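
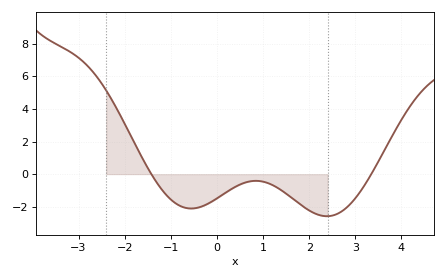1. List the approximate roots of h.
-1.4, 3.4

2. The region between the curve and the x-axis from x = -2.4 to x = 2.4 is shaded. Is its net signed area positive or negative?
negative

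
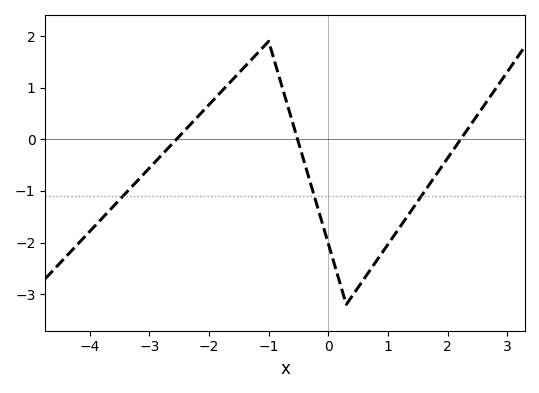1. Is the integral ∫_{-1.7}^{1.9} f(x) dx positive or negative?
negative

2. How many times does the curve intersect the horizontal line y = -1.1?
3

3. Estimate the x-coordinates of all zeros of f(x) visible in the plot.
-2.55, -0.516, 2.22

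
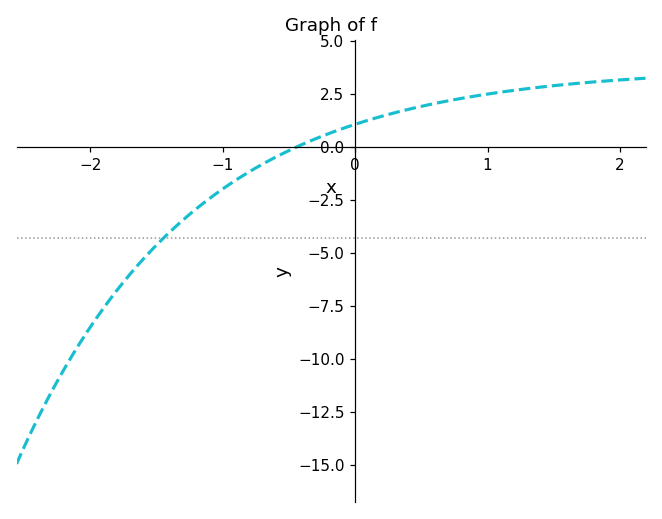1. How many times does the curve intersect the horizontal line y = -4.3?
1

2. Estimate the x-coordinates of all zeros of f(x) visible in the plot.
-0.4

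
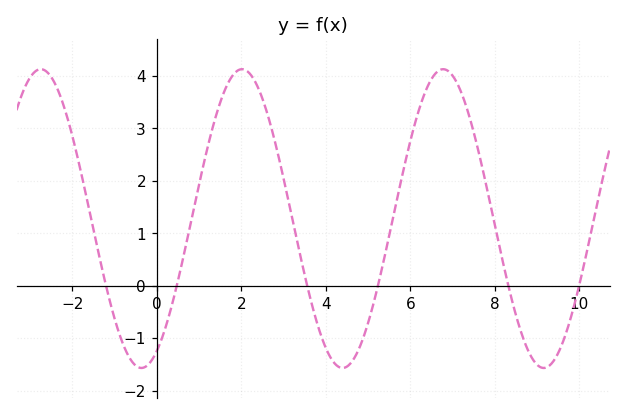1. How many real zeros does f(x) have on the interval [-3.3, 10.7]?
6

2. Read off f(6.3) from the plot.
3.6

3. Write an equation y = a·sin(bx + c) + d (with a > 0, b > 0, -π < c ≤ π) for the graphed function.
y = 2.85sin(1.3x - 1.1) + 1.28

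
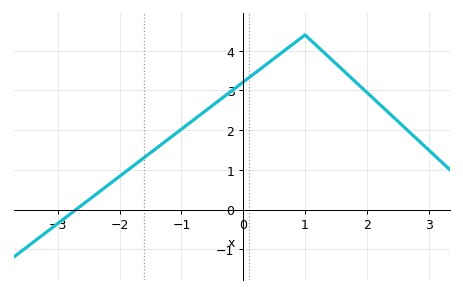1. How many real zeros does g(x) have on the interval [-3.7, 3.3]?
1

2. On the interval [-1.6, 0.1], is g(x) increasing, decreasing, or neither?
increasing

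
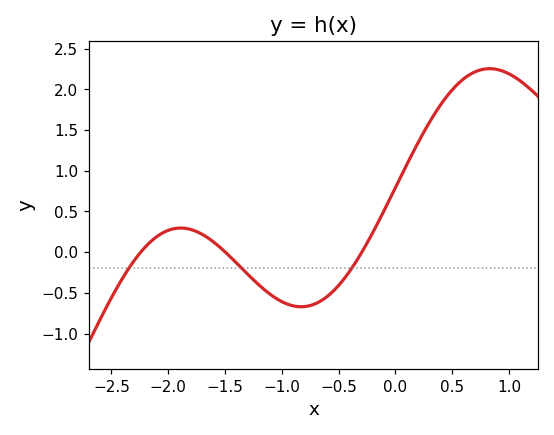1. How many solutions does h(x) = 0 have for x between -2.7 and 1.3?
3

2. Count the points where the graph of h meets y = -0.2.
3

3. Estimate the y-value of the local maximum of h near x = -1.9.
0.3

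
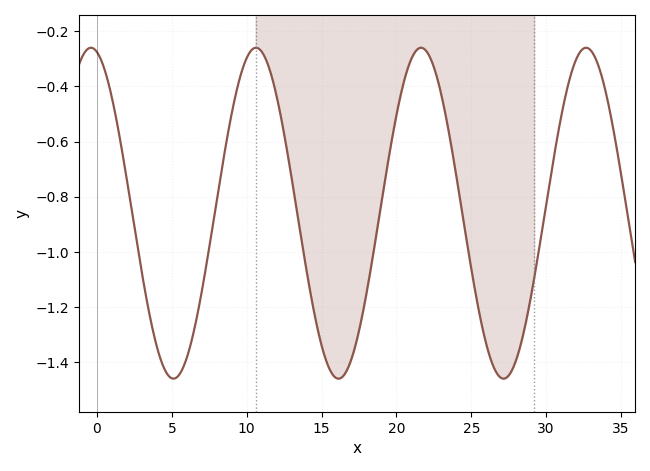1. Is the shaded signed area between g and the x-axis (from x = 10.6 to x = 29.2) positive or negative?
negative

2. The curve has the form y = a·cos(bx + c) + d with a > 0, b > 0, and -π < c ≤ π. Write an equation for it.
y = 0.6cos(0.57x + 0.23) - 0.86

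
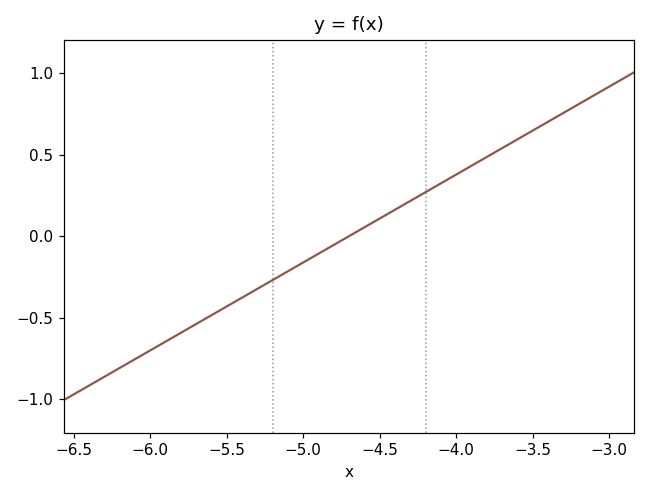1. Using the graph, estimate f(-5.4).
-0.4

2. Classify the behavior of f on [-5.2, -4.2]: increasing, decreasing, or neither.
increasing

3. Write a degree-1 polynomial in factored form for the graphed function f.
y = 0.54(x + 4.7)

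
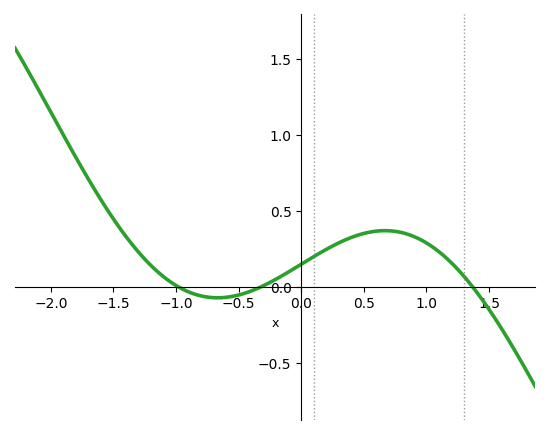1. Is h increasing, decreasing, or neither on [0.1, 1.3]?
neither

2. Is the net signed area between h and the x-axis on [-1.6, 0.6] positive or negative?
positive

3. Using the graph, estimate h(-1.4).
0.35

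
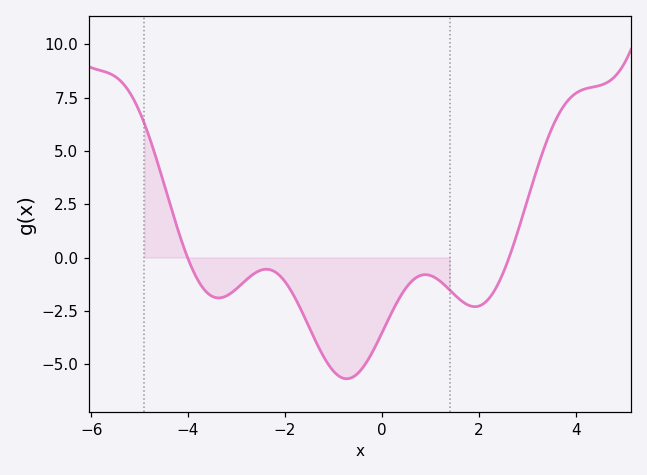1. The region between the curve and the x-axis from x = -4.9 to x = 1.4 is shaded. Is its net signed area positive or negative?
negative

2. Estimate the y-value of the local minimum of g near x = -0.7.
-5.68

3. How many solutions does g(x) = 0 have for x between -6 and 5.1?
2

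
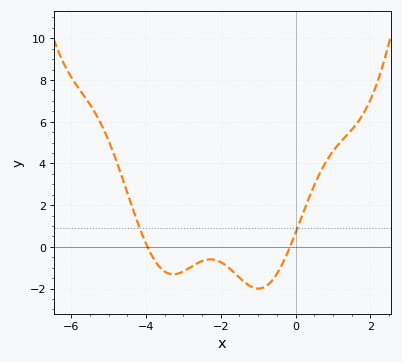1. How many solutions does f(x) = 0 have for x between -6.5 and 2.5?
2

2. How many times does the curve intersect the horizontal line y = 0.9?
2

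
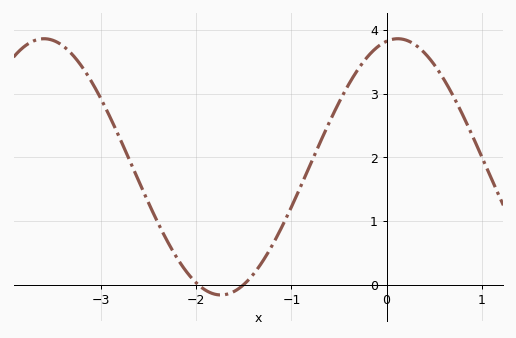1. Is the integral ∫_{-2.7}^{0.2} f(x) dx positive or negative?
positive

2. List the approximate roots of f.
-1.98, -1.5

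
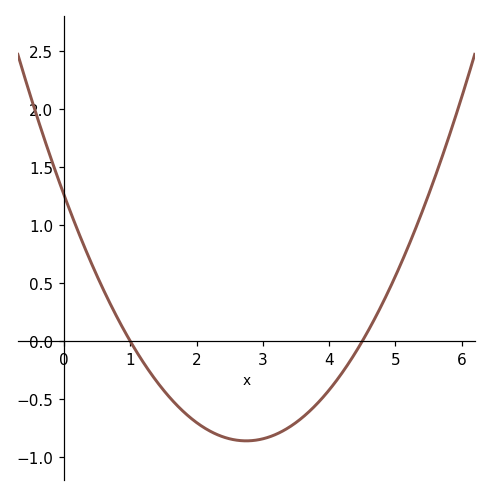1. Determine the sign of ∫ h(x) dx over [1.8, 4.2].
negative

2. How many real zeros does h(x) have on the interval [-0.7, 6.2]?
2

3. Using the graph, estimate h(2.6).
-0.85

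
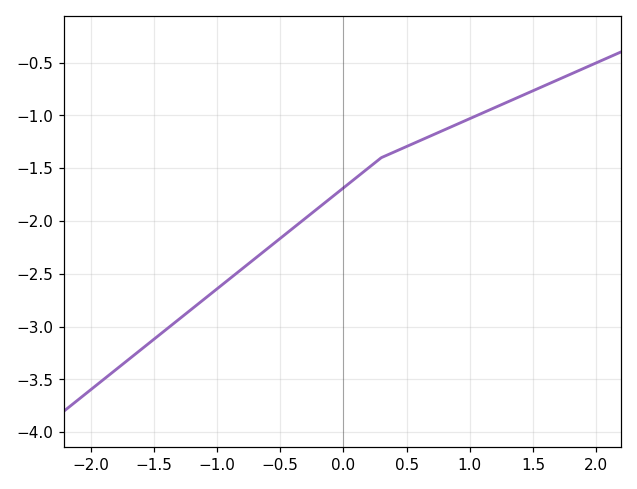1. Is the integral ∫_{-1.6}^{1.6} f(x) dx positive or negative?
negative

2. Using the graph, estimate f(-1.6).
-3.2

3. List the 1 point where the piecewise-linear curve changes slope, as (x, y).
(0.3, -1.4)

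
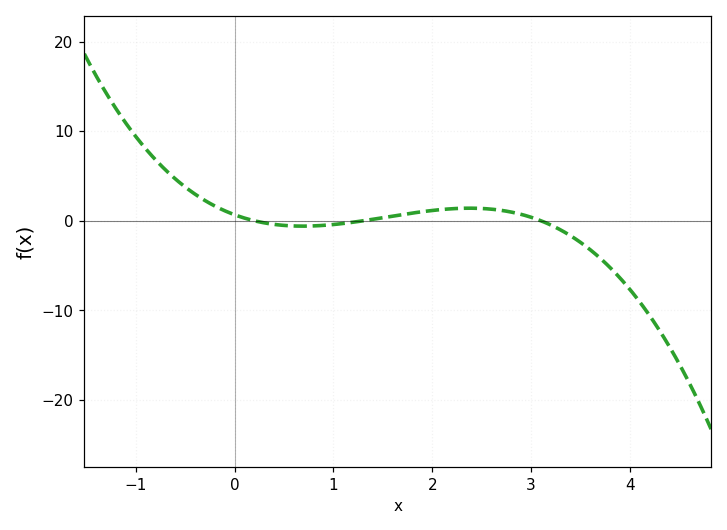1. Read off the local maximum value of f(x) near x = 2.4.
1.41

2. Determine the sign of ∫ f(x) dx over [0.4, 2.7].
positive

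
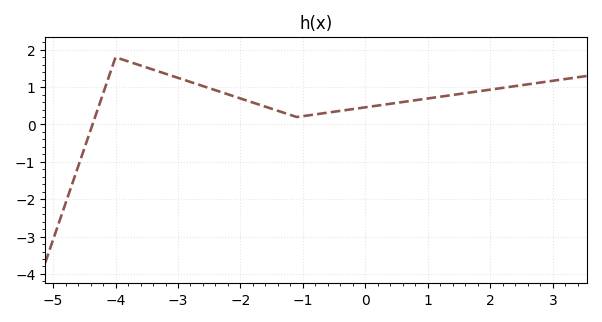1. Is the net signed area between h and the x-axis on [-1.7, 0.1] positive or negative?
positive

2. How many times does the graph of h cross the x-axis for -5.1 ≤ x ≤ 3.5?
1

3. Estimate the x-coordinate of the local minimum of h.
-1.1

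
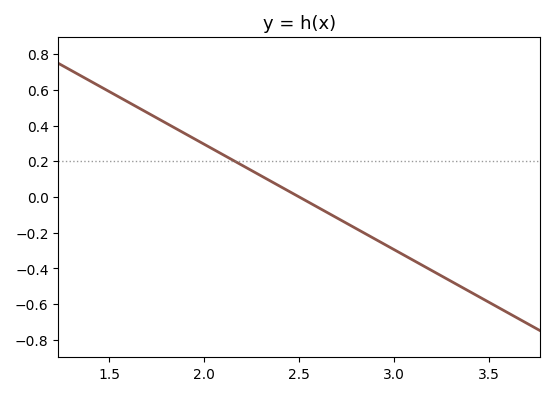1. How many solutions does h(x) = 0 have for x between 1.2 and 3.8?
1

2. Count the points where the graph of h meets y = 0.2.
1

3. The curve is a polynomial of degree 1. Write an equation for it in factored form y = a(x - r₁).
y = -0.59(x - 2.5)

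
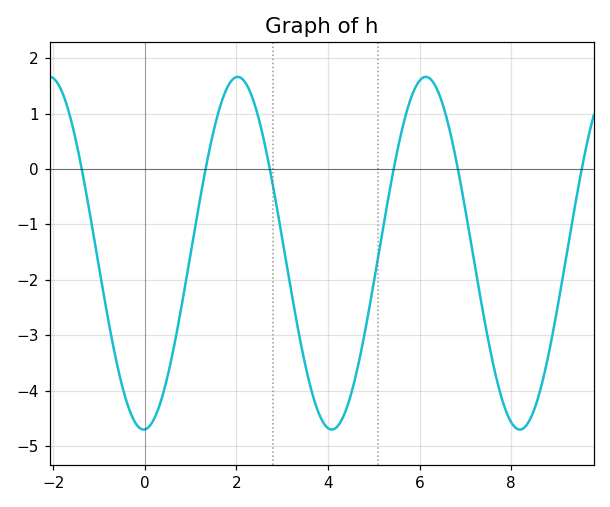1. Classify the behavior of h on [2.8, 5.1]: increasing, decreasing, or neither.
neither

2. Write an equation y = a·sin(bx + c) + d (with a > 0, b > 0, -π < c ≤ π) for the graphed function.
y = 3.18sin(1.53x - 1.53) - 1.52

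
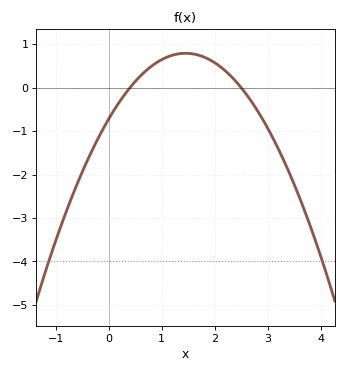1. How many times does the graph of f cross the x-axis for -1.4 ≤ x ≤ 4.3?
2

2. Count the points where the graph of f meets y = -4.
2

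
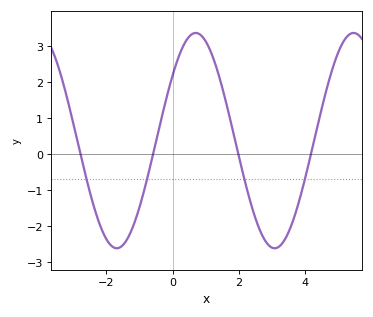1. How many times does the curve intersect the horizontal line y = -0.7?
4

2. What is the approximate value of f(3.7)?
-1.7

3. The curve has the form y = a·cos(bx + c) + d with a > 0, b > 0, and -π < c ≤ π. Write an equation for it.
y = 2.99cos(1.3x - 0.92) + 0.38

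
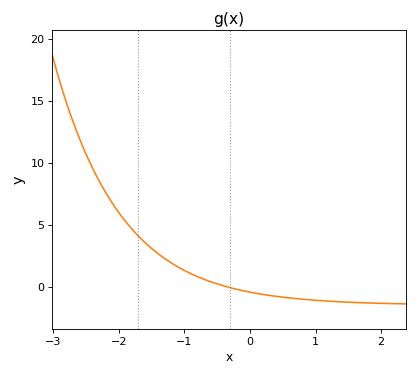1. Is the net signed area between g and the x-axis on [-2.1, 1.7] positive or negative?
positive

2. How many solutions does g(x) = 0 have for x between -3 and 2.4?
1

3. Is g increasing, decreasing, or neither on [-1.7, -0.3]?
decreasing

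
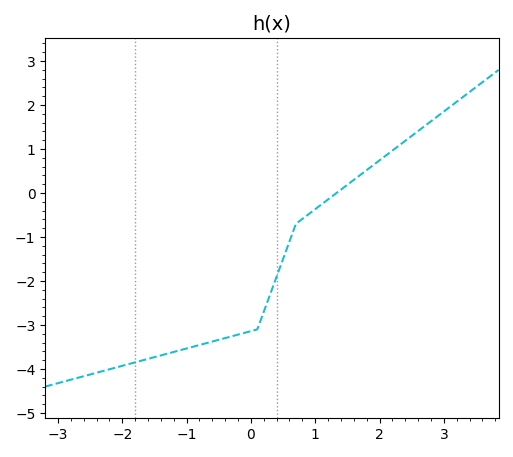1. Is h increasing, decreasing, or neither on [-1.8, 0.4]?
increasing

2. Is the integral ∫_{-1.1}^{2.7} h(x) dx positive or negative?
negative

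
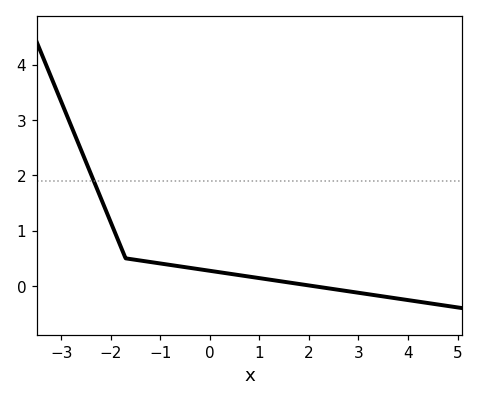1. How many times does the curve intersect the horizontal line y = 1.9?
1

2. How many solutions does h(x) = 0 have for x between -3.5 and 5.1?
1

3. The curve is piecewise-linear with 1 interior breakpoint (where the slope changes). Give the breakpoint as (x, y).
(-1.7, 0.5)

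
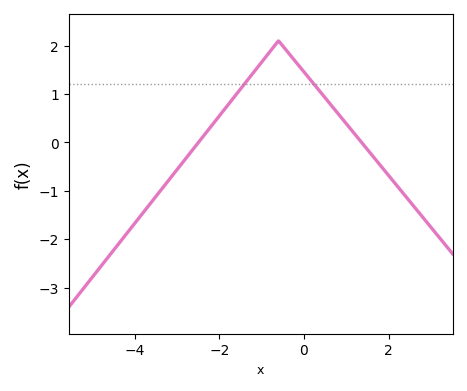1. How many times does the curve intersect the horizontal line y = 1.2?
2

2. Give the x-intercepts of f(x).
-2.4, 1.4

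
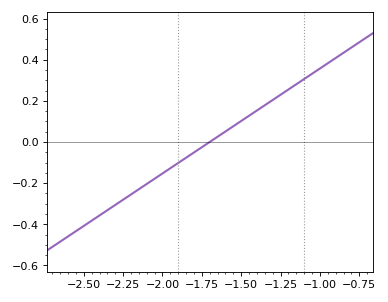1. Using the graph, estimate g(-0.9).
0.4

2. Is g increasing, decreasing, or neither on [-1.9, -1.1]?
increasing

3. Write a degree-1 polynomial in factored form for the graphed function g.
y = 0.51(x + 1.7)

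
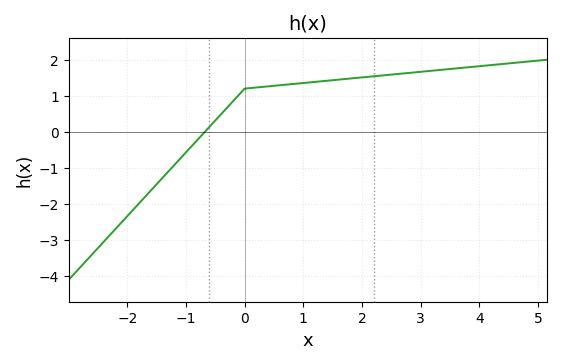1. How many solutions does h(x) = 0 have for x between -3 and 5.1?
1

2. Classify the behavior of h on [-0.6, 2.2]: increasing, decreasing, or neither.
increasing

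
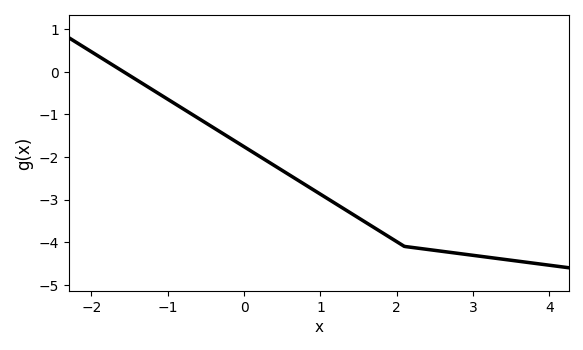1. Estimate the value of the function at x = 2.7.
-4.24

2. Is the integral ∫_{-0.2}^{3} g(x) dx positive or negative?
negative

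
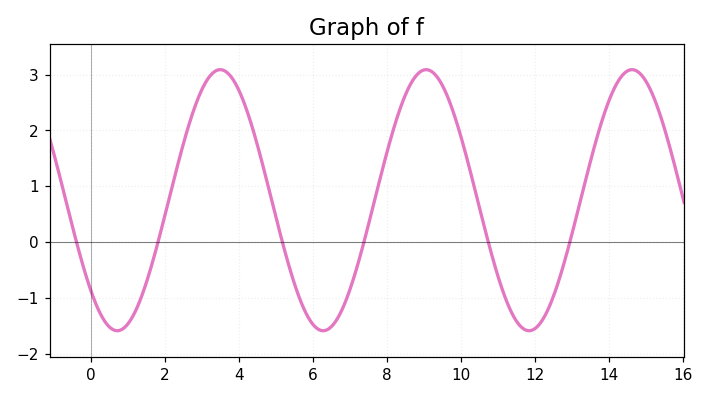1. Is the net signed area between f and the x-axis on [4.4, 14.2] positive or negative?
positive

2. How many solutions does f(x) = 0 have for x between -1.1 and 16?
6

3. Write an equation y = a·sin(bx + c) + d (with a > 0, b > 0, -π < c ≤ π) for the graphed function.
y = 2.34sin(1.1x - 2.4) + 0.75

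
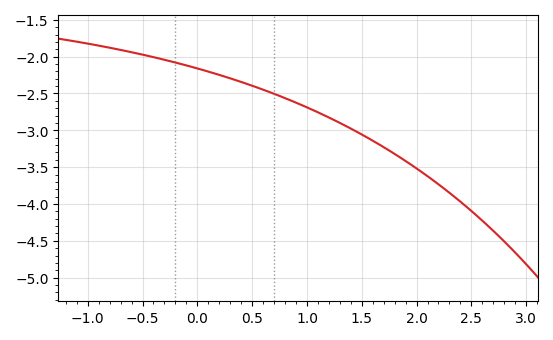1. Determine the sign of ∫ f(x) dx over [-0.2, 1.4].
negative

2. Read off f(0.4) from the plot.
-2.34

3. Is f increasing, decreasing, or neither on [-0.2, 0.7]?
decreasing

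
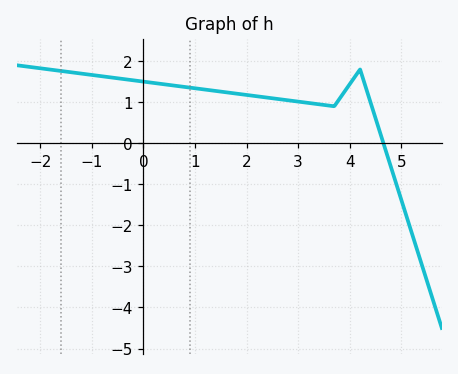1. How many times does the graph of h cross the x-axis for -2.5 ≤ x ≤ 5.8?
1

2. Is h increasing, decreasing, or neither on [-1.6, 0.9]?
decreasing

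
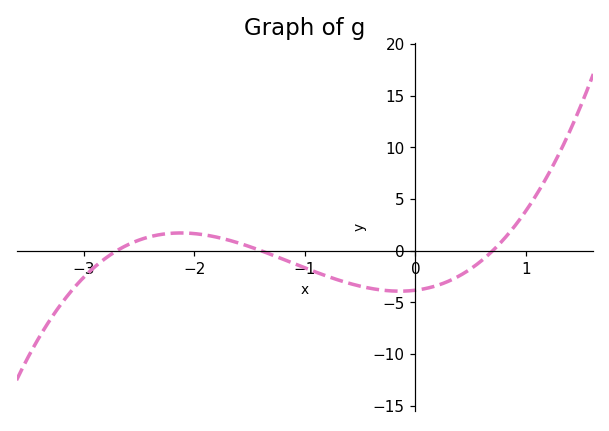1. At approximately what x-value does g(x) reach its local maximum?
-2.1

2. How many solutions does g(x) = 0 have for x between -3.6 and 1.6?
3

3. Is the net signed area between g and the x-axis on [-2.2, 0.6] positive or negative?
negative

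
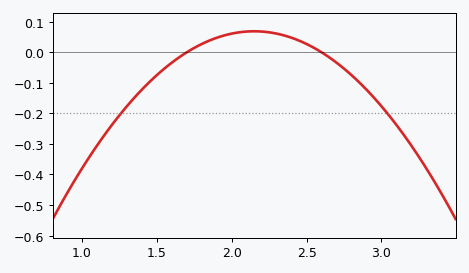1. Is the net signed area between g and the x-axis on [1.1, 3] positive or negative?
negative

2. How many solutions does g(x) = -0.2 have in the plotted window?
2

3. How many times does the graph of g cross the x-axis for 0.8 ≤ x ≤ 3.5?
2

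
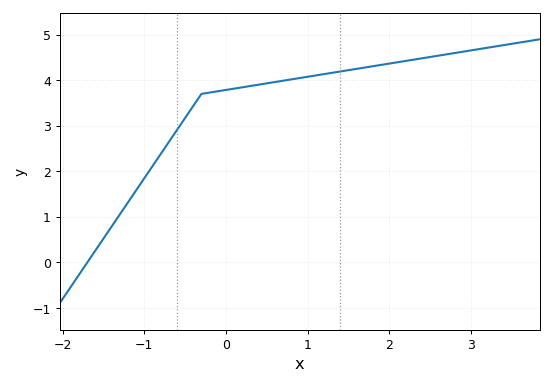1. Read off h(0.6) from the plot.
4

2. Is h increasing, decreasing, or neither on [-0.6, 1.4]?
increasing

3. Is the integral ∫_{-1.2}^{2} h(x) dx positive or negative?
positive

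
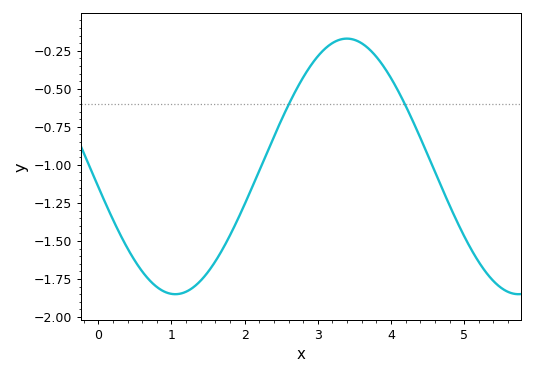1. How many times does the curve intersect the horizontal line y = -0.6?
2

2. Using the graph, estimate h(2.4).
-0.82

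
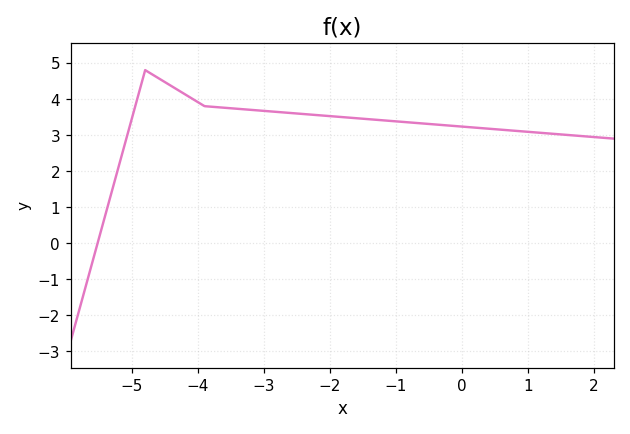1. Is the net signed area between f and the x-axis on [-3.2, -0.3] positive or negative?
positive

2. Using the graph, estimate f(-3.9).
3.8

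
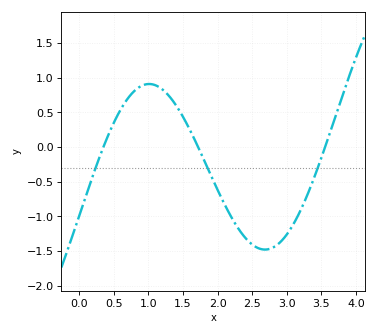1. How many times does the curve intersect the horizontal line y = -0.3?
3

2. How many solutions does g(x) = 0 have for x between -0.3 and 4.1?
3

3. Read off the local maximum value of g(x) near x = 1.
0.9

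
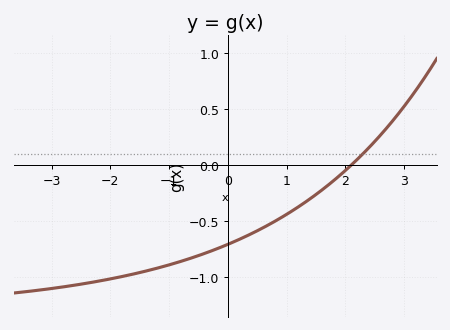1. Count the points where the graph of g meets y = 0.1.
1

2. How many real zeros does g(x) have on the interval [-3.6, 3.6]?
1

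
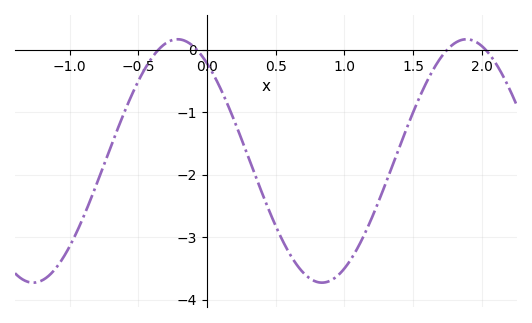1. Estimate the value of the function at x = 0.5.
-2.82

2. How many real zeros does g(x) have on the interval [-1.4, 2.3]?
4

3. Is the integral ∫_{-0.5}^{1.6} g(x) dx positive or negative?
negative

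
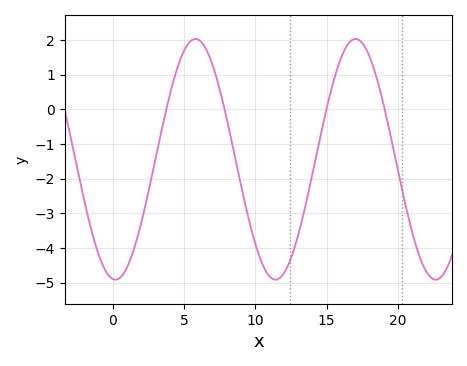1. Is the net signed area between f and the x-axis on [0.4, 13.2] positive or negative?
negative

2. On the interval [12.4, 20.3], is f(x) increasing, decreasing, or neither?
neither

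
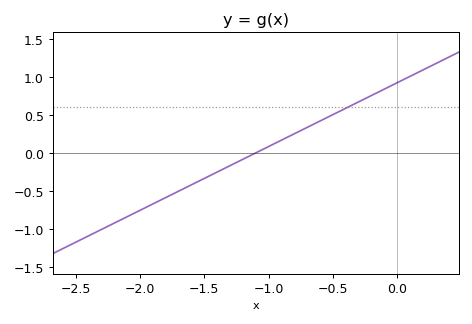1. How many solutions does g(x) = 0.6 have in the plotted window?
1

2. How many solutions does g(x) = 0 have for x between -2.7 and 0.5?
1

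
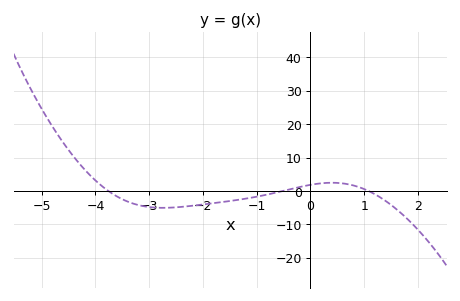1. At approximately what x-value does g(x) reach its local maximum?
0.4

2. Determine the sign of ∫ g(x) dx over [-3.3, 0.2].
negative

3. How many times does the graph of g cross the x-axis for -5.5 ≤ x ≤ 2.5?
3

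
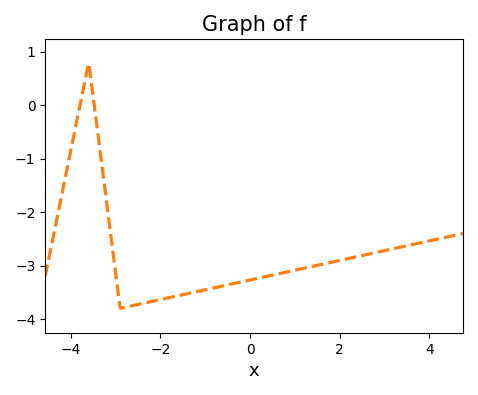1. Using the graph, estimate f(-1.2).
-3.49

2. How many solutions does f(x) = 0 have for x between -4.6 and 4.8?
2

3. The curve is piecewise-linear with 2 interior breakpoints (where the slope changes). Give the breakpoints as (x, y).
(-3.6, 0.8); (-2.9, -3.8)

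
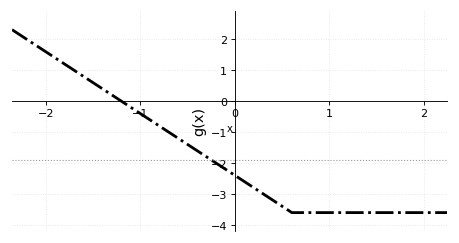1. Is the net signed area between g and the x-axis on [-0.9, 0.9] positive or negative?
negative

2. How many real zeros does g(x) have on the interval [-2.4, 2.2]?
1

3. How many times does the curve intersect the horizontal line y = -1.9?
1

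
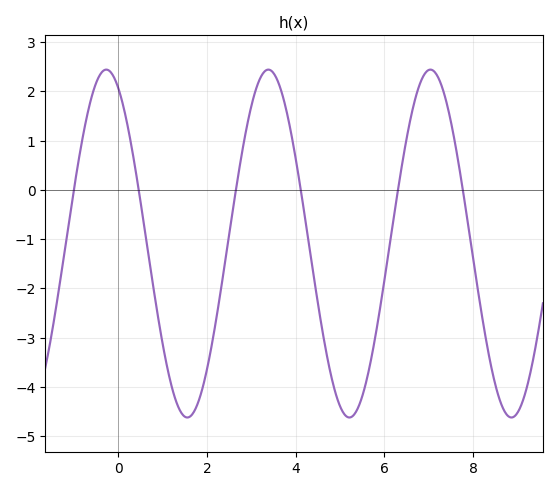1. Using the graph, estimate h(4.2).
-0.5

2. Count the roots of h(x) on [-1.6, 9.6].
6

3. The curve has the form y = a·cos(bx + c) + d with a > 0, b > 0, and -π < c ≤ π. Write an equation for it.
y = 3.53cos(1.7x + 0.46) - 1.09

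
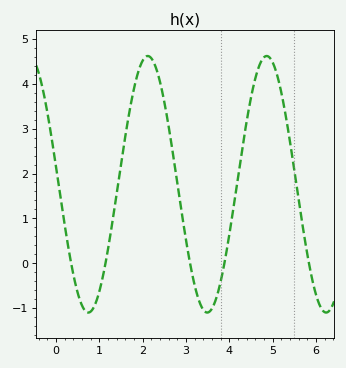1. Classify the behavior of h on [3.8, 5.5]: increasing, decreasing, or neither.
neither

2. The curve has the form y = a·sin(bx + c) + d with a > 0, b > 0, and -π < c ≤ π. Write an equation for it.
y = 2.86sin(2.3x + 3) + 1.76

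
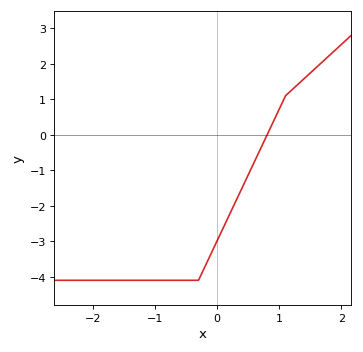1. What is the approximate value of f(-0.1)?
-3.4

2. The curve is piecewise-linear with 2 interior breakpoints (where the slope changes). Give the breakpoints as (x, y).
(-0.3, -4.1); (1.1, 1.1)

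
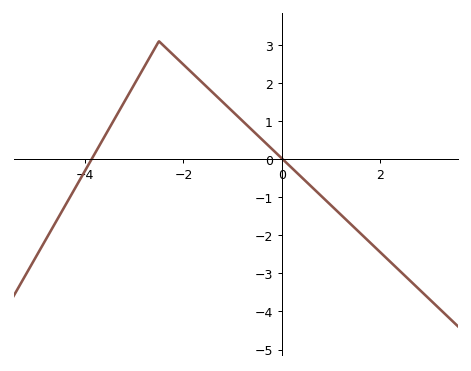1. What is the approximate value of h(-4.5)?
-1.4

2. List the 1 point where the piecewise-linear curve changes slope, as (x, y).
(-2.5, 3.1)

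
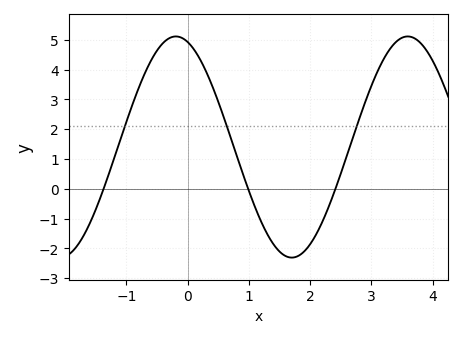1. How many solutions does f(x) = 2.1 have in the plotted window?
3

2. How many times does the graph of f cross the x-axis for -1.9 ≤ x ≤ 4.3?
3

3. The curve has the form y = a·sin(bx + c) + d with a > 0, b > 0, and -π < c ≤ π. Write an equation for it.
y = 3.71sin(1.7x + 1.9) + 1.4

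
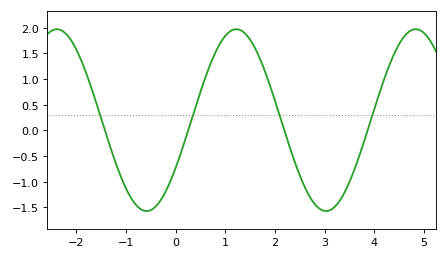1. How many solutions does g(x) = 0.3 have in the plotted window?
4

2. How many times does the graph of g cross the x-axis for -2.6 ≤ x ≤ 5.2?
4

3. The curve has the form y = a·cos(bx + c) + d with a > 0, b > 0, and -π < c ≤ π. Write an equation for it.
y = 1.77cos(1.7x - 2.1) + 0.2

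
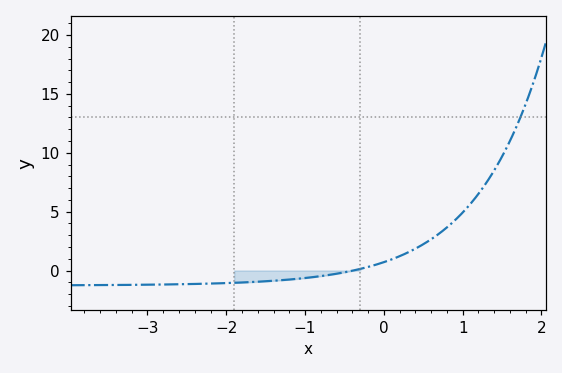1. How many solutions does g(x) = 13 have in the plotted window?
1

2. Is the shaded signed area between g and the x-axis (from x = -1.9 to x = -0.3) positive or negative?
negative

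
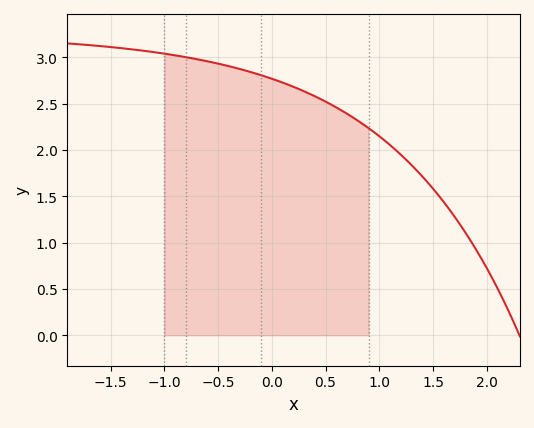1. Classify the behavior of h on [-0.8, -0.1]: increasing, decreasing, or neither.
decreasing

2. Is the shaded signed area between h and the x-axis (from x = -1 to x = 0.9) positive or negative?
positive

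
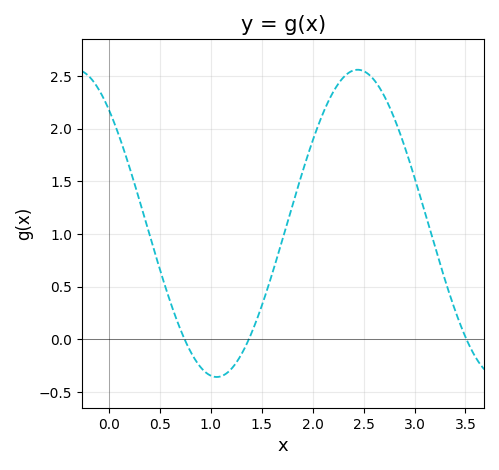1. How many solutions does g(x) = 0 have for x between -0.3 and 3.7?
3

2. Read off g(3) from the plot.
1.54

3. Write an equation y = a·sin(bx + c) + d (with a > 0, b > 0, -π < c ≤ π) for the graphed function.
y = 1.46sin(2.27x + 2.31) + 1.1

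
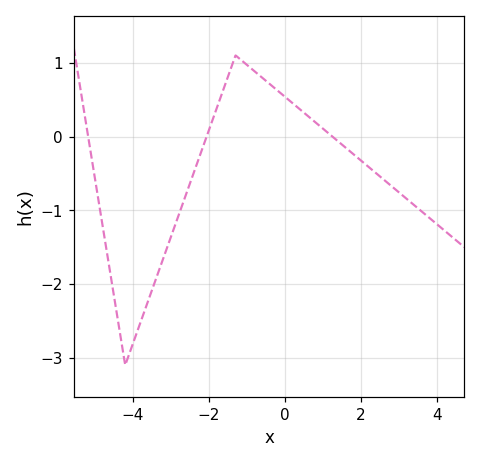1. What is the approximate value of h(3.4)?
-0.9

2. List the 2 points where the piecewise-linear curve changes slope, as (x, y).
(-4.2, -3.1); (-1.3, 1.1)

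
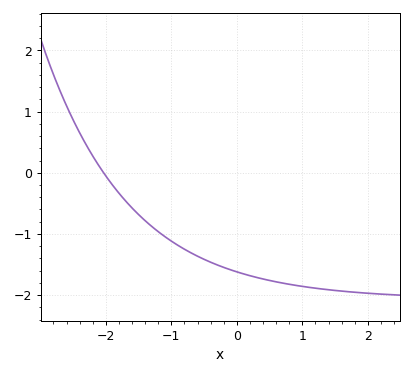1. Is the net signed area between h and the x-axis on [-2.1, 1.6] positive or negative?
negative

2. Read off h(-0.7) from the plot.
-1.3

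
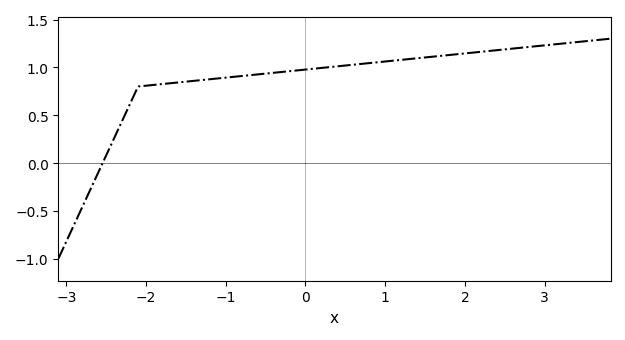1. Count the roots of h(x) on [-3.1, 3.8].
1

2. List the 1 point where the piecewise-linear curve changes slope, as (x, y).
(-2.1, 0.8)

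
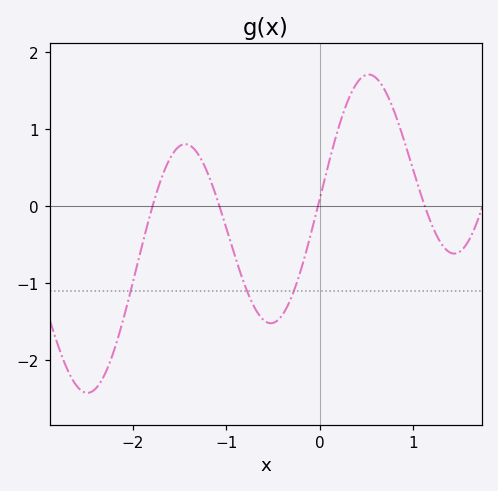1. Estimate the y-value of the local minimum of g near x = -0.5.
-1.52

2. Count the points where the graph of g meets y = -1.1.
3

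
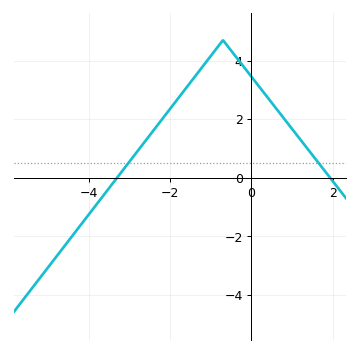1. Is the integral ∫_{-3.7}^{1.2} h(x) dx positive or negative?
positive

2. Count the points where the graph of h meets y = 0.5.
2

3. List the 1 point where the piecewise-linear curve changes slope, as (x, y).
(-0.7, 4.7)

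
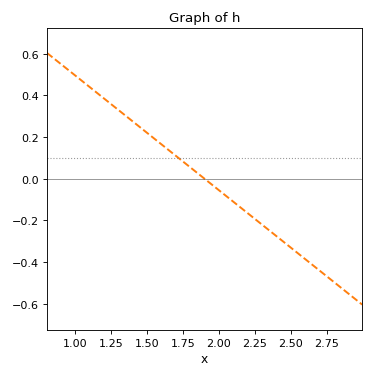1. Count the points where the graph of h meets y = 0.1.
1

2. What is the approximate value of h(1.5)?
0.22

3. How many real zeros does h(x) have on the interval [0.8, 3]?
1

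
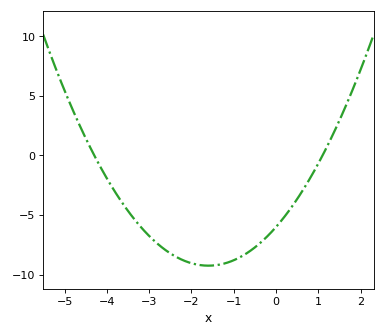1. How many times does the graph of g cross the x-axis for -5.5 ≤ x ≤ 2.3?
2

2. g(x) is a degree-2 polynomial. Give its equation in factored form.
y = 1.27(x + 4.3)(x - 1.1)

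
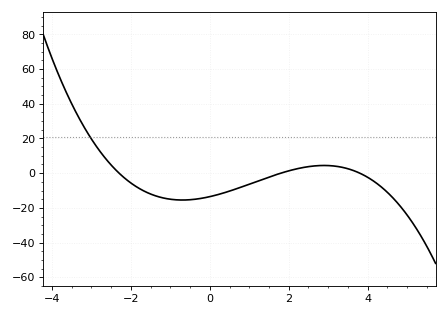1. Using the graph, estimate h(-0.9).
-15.3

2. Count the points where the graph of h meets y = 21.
1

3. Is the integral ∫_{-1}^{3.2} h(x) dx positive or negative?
negative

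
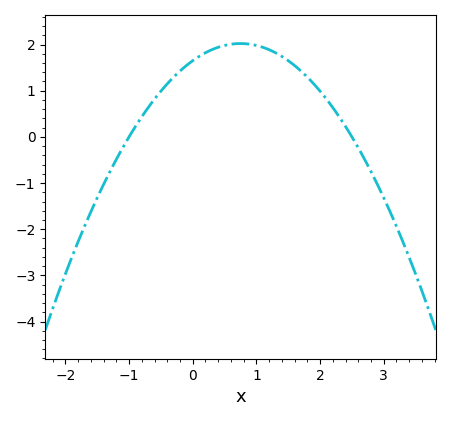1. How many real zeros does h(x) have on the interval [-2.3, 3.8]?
2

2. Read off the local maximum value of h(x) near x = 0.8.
2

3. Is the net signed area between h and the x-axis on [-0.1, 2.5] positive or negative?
positive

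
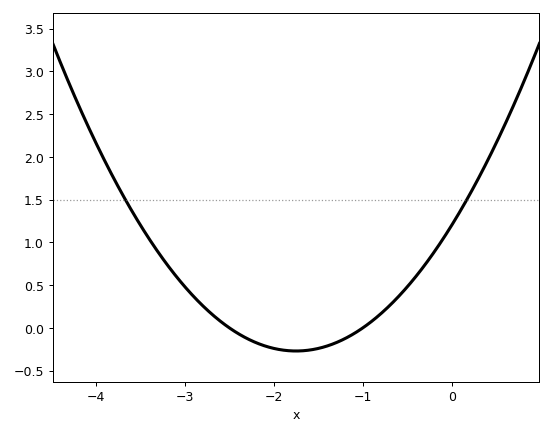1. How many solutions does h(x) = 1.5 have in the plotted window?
2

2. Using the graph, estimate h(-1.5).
-0.25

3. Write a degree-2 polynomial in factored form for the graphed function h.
y = 0.48(x + 2.5)(x + 1)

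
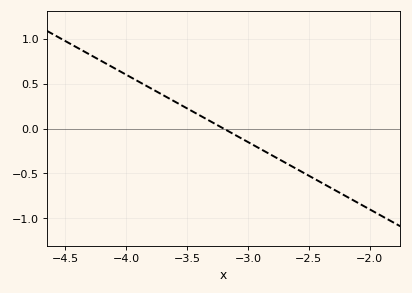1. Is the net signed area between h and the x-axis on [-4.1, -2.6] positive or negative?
positive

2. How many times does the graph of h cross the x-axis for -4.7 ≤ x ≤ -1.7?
1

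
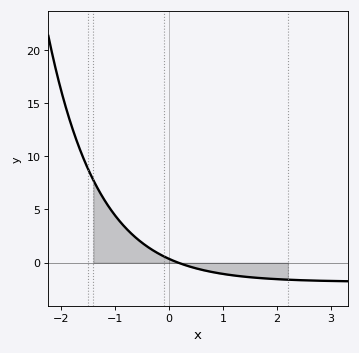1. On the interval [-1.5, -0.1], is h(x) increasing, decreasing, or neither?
decreasing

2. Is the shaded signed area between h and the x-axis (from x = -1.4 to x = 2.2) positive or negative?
positive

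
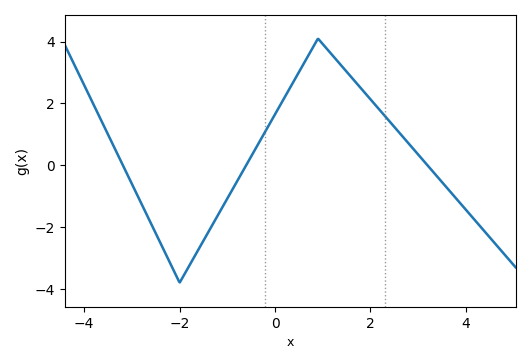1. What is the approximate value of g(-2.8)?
-1.2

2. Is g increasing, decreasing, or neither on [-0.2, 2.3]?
neither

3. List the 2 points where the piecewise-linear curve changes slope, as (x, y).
(-2, -3.8); (0.9, 4.1)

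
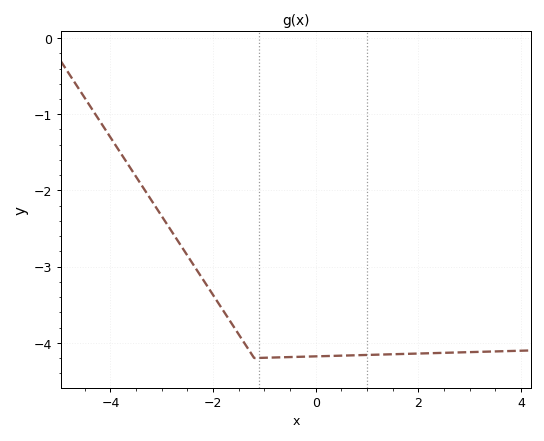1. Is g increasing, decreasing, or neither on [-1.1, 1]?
increasing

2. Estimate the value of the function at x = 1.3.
-4.15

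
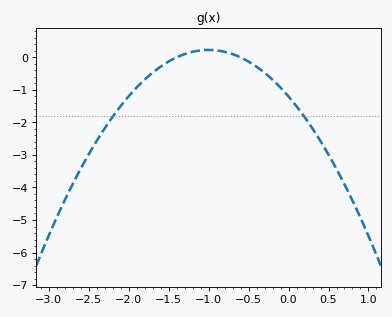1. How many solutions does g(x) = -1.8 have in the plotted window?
2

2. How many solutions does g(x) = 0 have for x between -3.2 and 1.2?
2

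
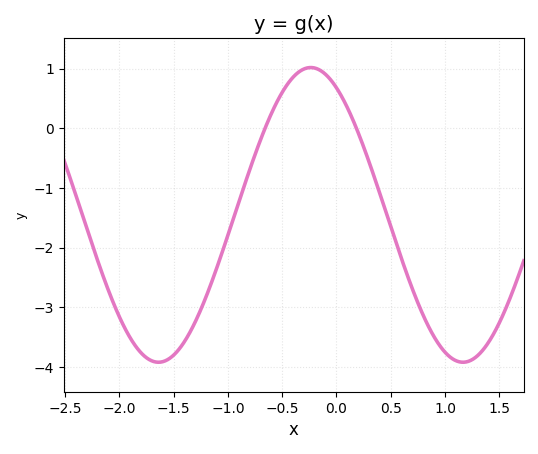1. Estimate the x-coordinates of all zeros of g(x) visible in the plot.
-0.7, 0.2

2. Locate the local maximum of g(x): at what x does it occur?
-0.2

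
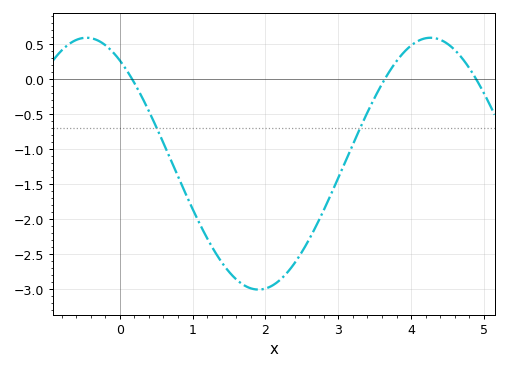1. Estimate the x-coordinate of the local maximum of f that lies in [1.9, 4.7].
4.27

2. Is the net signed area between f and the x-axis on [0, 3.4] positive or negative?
negative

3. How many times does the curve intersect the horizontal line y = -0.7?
2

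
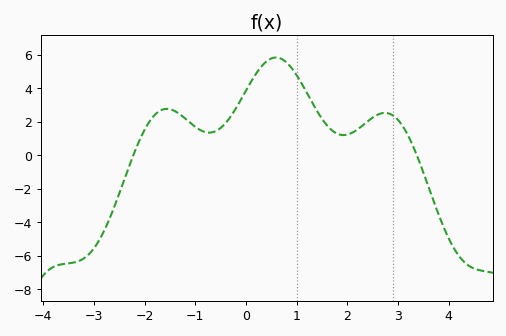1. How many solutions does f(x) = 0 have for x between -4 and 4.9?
2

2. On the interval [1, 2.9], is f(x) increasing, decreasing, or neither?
neither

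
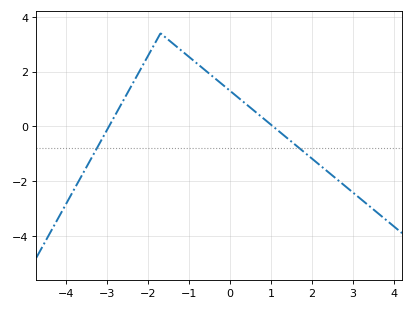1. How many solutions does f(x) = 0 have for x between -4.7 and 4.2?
2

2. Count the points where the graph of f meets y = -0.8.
2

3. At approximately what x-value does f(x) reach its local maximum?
-1.8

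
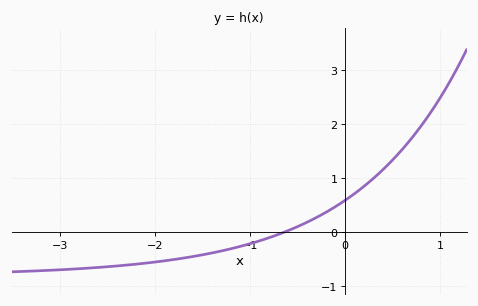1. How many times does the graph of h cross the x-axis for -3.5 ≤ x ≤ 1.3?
1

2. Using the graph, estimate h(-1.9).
-0.5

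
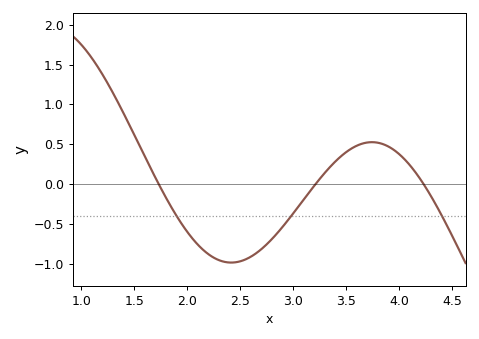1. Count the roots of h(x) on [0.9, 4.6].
3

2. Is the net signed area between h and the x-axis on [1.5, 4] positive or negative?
negative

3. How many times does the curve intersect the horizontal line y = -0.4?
3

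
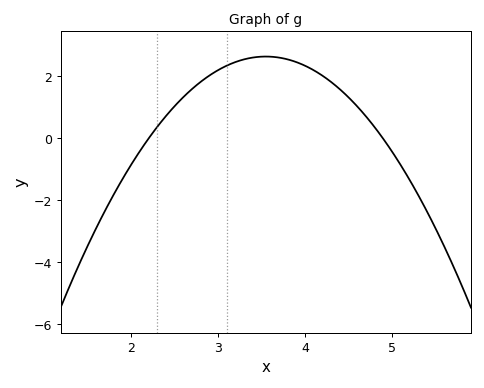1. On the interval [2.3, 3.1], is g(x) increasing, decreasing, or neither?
increasing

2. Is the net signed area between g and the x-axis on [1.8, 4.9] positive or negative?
positive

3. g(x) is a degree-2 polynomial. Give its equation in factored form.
y = -1.45(x - 2.2)(x - 4.9)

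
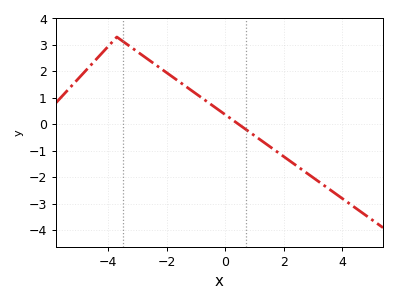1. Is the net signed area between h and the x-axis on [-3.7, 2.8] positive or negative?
positive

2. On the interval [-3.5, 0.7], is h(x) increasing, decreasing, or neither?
decreasing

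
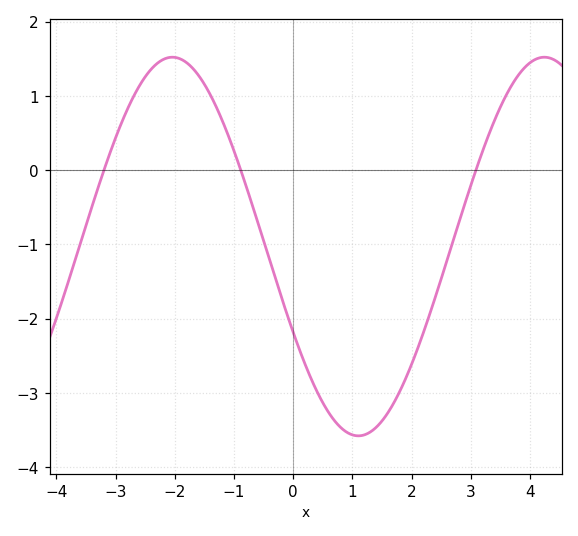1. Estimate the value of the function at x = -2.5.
1.3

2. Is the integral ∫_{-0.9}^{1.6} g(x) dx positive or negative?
negative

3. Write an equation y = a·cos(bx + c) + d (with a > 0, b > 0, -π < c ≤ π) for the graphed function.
y = 2.55cos(1x + 2) - 1.03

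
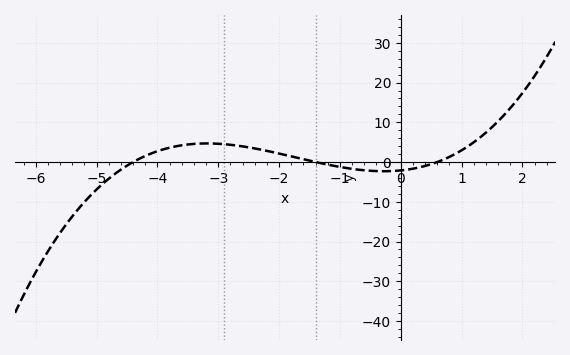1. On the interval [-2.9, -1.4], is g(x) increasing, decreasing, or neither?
decreasing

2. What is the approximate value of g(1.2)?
5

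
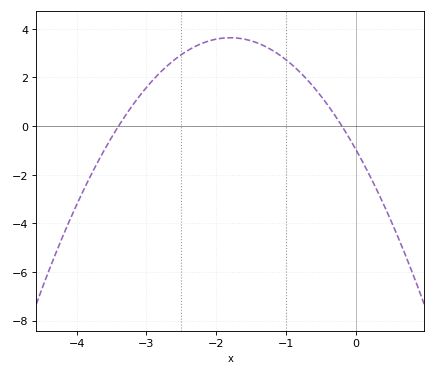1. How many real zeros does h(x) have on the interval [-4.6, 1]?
2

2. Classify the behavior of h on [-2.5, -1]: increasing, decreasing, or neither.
neither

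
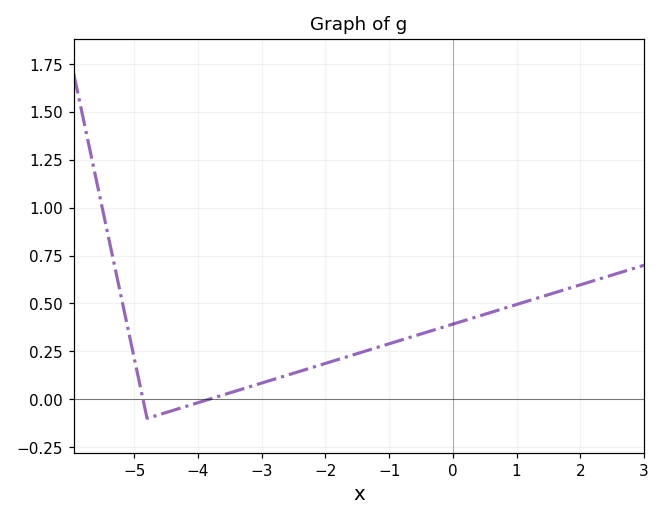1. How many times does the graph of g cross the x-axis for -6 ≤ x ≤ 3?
2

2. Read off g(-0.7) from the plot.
0.32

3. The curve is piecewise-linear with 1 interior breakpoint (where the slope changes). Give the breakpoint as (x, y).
(-4.8, -0.1)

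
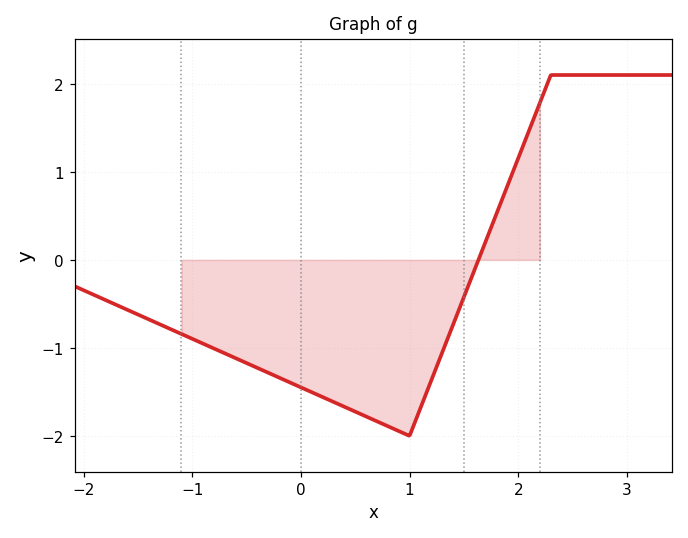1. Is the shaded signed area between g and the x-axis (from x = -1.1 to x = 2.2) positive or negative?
negative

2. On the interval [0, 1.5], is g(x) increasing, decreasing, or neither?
neither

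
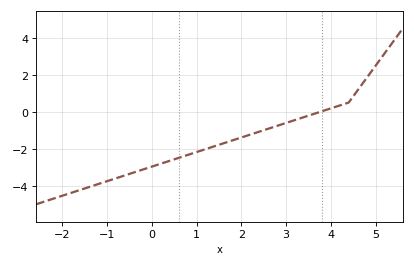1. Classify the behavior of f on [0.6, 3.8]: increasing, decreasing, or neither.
increasing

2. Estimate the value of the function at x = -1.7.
-4.31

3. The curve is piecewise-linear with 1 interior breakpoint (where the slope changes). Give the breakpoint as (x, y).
(4.4, 0.5)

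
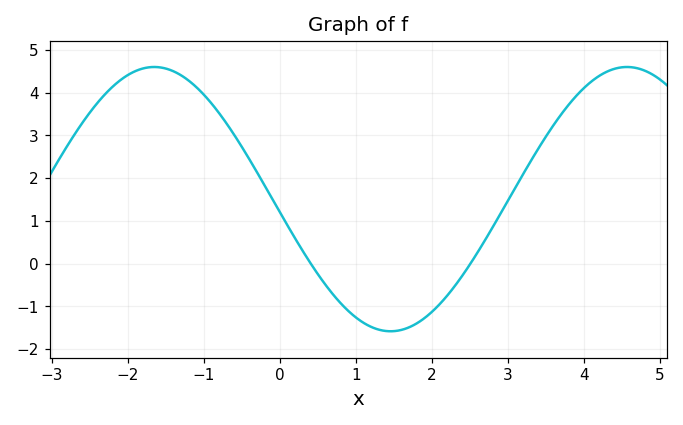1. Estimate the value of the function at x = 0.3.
0.296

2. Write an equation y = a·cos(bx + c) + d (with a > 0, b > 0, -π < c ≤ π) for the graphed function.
y = 3.09cos(1.01x + 1.67) + 1.51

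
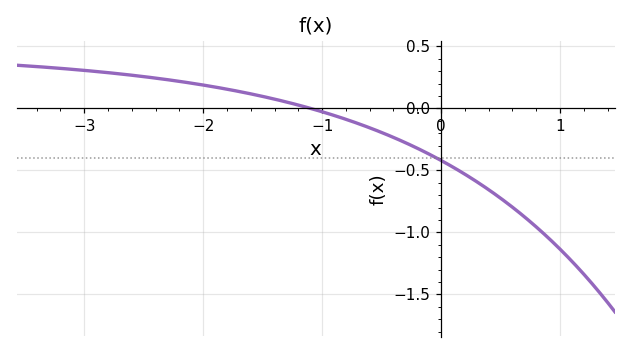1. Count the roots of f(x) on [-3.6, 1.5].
1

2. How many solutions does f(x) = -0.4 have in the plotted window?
1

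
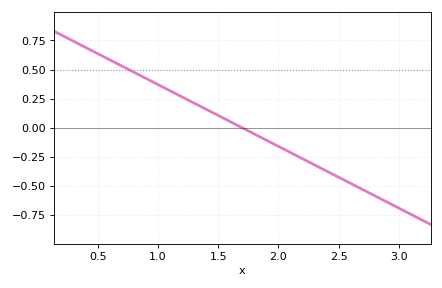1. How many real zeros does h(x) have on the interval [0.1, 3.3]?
1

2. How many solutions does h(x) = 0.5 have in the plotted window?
1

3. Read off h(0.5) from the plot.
0.636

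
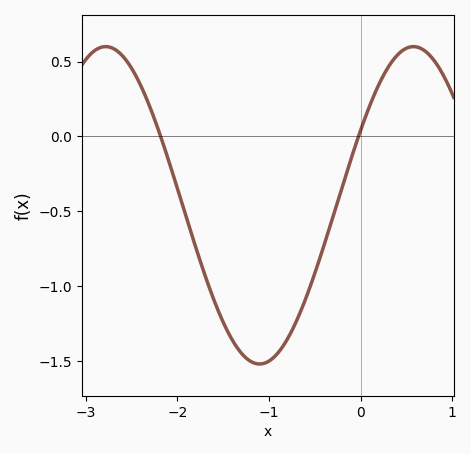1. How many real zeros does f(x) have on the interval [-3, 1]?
2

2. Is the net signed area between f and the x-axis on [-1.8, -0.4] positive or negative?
negative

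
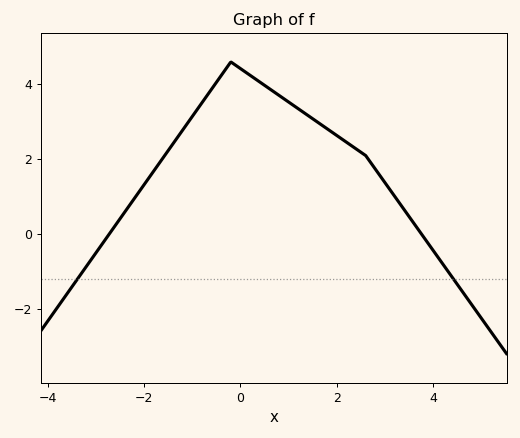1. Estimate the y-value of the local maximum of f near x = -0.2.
4.6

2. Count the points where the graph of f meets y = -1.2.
2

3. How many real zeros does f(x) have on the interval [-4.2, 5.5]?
2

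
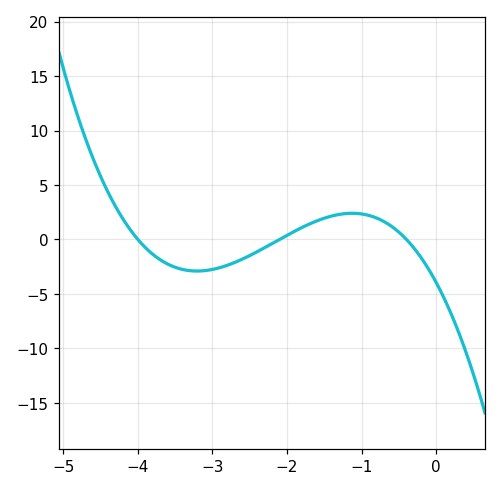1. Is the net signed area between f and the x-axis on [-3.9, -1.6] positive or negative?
negative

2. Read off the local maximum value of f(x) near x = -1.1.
2.4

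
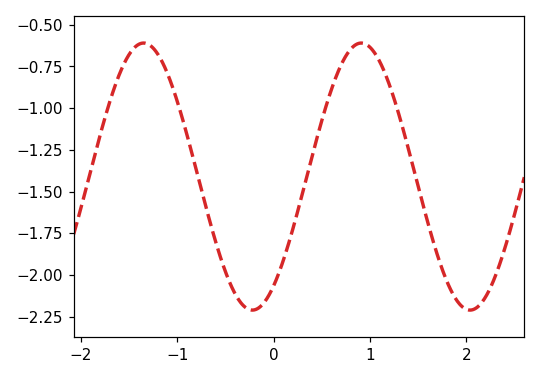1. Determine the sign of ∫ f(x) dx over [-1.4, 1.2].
negative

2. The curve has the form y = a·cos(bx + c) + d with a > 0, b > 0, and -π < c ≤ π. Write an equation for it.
y = 0.8cos(2.8x - 2.5) - 1.41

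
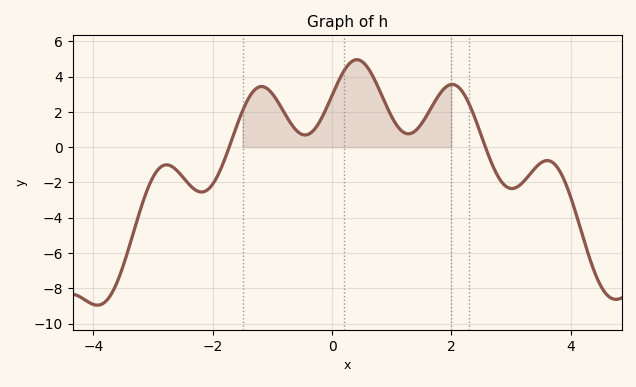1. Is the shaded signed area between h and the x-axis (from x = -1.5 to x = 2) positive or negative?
positive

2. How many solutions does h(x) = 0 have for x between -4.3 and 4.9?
2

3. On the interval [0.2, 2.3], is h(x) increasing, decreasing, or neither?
neither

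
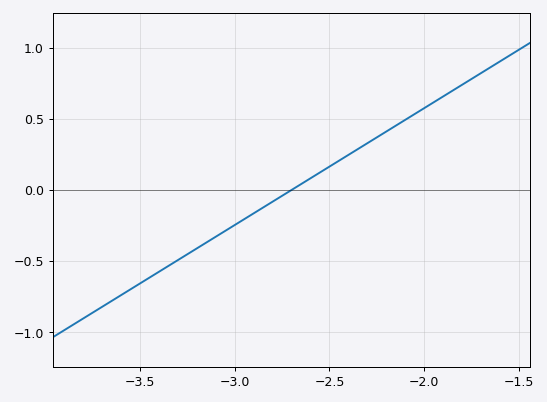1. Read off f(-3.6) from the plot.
-0.738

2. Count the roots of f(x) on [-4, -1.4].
1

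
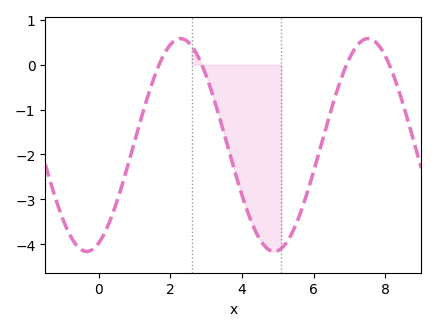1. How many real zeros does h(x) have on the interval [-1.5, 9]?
4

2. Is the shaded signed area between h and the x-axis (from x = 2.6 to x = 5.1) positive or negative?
negative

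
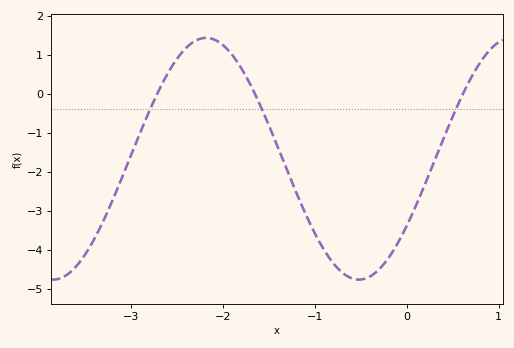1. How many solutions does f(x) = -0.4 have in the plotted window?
3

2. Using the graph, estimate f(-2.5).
0.881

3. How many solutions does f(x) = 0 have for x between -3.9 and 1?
3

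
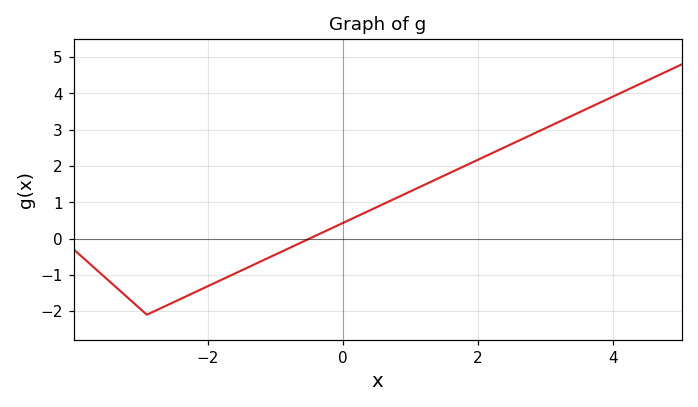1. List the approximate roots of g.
-0.488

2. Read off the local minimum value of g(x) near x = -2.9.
-2.1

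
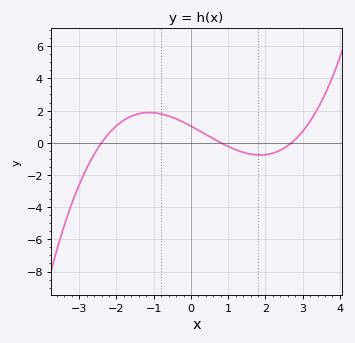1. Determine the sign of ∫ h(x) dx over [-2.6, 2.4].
positive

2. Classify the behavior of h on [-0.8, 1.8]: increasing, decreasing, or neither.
decreasing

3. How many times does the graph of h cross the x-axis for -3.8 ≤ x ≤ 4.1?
3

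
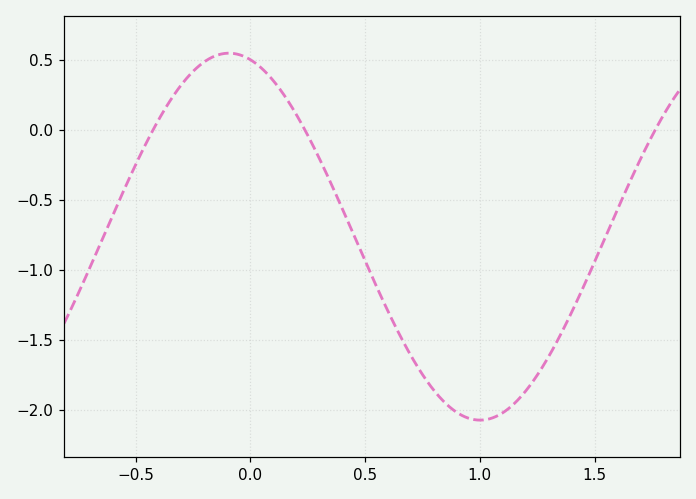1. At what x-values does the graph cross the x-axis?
-0.425, 0.238, 1.76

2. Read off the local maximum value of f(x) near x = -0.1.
0.55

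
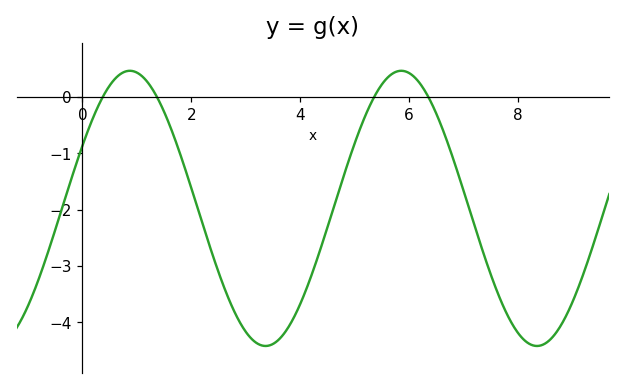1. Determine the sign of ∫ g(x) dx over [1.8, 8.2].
negative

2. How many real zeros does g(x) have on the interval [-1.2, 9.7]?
4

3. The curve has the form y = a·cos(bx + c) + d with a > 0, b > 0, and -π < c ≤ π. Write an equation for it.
y = 2.44cos(1.26x - 1.1) - 1.98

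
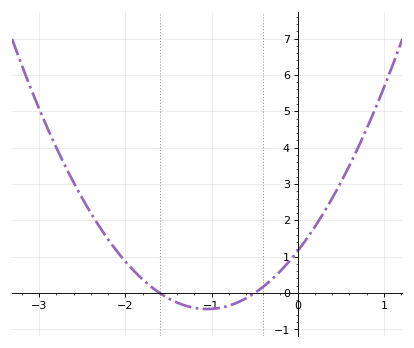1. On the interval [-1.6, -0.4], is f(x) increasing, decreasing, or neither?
neither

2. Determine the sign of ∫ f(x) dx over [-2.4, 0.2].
positive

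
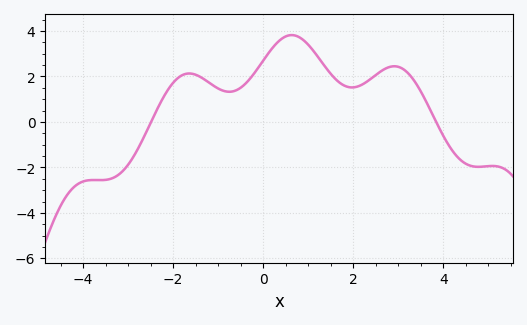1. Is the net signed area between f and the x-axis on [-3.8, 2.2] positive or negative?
positive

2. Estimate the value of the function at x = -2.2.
1.2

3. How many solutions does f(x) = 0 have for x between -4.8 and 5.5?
2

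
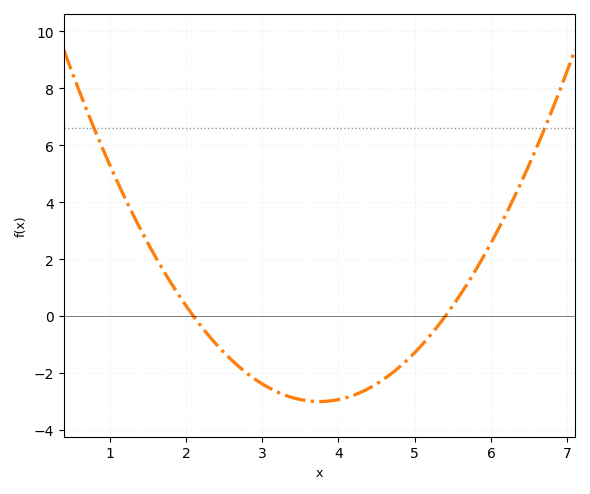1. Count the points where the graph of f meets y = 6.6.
2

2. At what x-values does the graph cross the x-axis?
2.1, 5.4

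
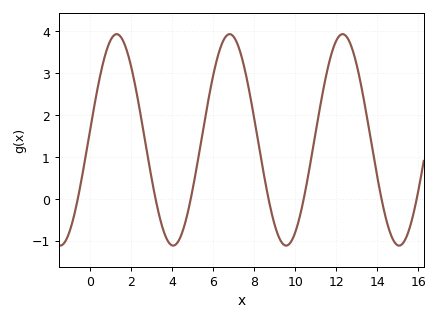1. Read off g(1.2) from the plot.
3.92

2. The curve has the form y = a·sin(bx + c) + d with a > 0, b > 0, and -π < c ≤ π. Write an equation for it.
y = 2.52sin(1.14x + 0.11) + 1.41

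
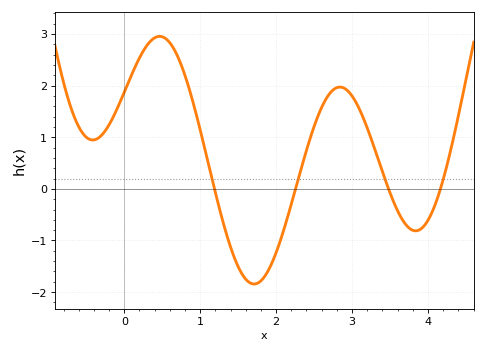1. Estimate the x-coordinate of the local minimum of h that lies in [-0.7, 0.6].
-0.4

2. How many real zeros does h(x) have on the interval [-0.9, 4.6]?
4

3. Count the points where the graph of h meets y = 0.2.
4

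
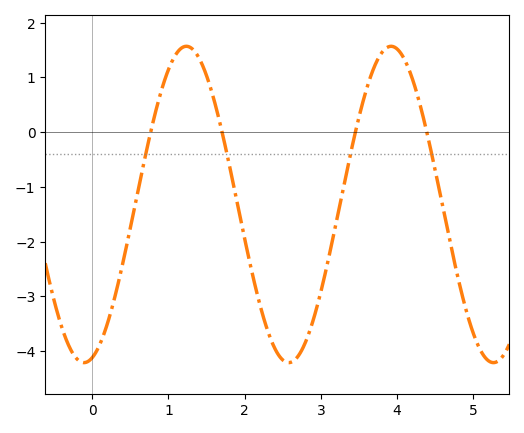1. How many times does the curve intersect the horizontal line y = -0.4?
4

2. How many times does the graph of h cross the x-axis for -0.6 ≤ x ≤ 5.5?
4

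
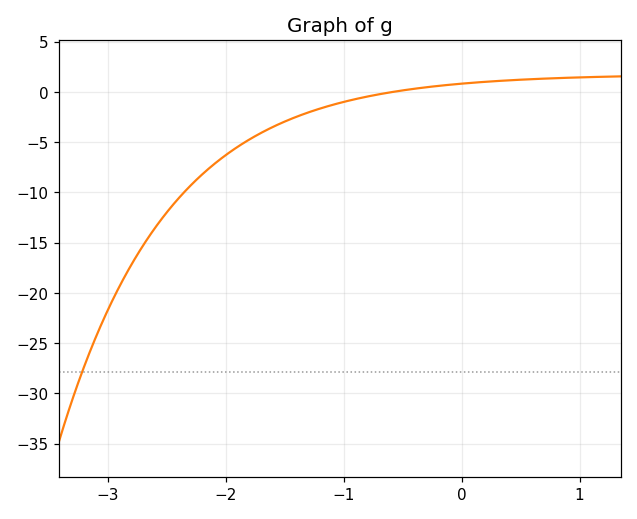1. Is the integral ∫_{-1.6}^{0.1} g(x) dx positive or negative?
negative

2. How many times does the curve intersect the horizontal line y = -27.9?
1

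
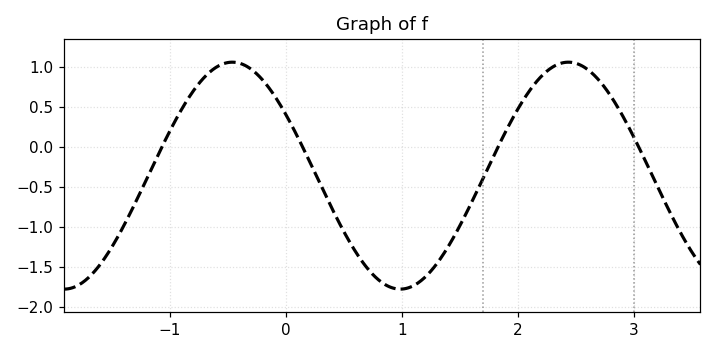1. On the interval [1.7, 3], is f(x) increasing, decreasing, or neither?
neither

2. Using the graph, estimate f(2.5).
1.05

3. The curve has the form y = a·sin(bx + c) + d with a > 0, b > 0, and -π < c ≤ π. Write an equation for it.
y = 1.42sin(2.17x + 2.57) - 0.36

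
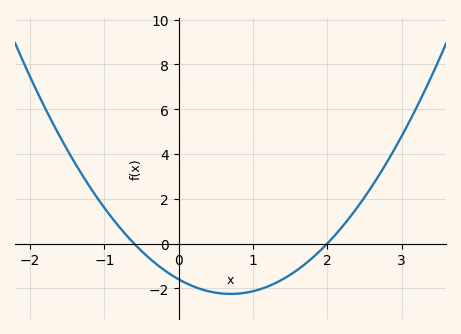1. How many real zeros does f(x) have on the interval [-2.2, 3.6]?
2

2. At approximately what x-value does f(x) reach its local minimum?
0.7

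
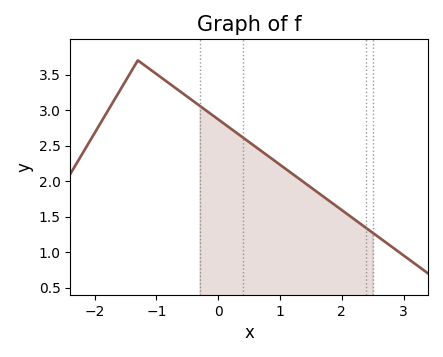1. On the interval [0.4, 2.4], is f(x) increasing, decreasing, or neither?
decreasing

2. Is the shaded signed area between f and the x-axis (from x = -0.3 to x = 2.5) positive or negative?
positive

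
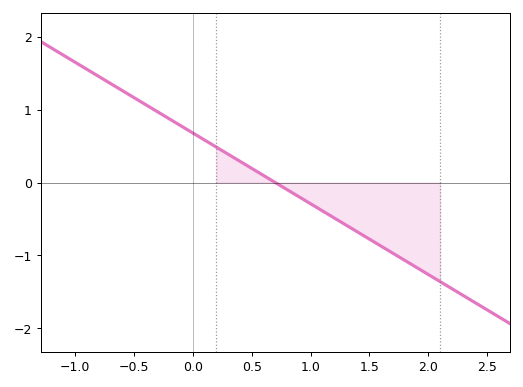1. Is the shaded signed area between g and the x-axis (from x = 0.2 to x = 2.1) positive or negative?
negative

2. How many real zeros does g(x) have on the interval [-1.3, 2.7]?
1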